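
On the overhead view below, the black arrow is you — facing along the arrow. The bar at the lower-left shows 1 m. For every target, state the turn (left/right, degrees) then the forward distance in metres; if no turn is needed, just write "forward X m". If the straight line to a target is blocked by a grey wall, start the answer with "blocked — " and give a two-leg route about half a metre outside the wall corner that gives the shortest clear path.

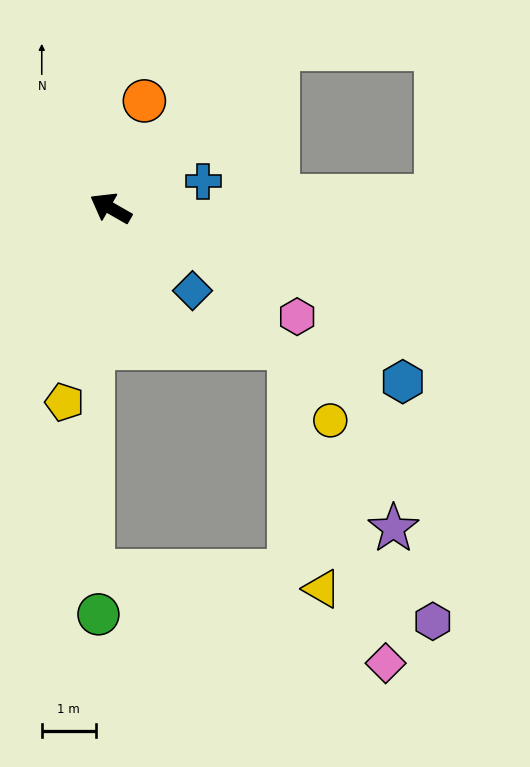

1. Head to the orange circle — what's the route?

turn right 78°, forward 2.1 m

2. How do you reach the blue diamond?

turn left 165°, forward 2.2 m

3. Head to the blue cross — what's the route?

turn right 134°, forward 1.8 m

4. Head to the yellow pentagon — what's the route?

turn left 106°, forward 3.7 m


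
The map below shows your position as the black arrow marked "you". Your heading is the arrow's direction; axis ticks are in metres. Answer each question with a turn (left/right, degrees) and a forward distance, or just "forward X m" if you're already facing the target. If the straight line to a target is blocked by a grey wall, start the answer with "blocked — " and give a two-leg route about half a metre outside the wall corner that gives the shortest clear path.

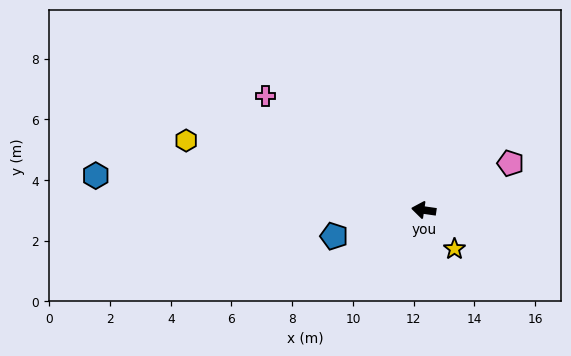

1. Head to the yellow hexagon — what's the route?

turn right 8°, forward 8.2 m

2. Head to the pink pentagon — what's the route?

turn right 143°, forward 3.2 m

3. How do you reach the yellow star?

turn left 136°, forward 1.6 m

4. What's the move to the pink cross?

turn right 28°, forward 6.4 m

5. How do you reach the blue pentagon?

turn left 24°, forward 3.1 m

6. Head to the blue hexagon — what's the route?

turn left 2°, forward 10.9 m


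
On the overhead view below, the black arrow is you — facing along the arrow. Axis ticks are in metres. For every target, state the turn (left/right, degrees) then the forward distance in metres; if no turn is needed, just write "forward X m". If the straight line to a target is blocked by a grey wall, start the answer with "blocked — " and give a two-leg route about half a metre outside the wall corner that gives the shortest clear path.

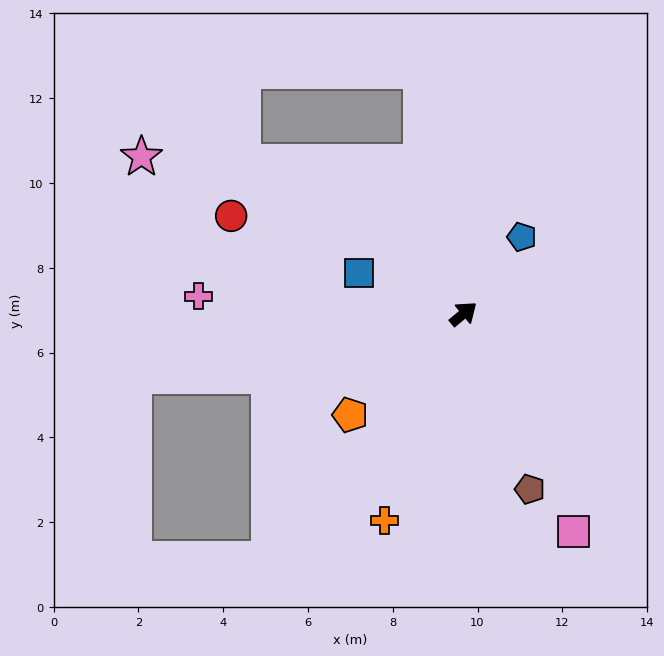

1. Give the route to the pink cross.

turn left 137°, forward 6.3 m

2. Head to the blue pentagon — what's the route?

turn left 13°, forward 2.3 m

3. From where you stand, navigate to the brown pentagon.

turn right 109°, forward 4.4 m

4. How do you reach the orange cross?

turn right 151°, forward 5.2 m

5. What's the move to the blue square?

turn left 119°, forward 2.6 m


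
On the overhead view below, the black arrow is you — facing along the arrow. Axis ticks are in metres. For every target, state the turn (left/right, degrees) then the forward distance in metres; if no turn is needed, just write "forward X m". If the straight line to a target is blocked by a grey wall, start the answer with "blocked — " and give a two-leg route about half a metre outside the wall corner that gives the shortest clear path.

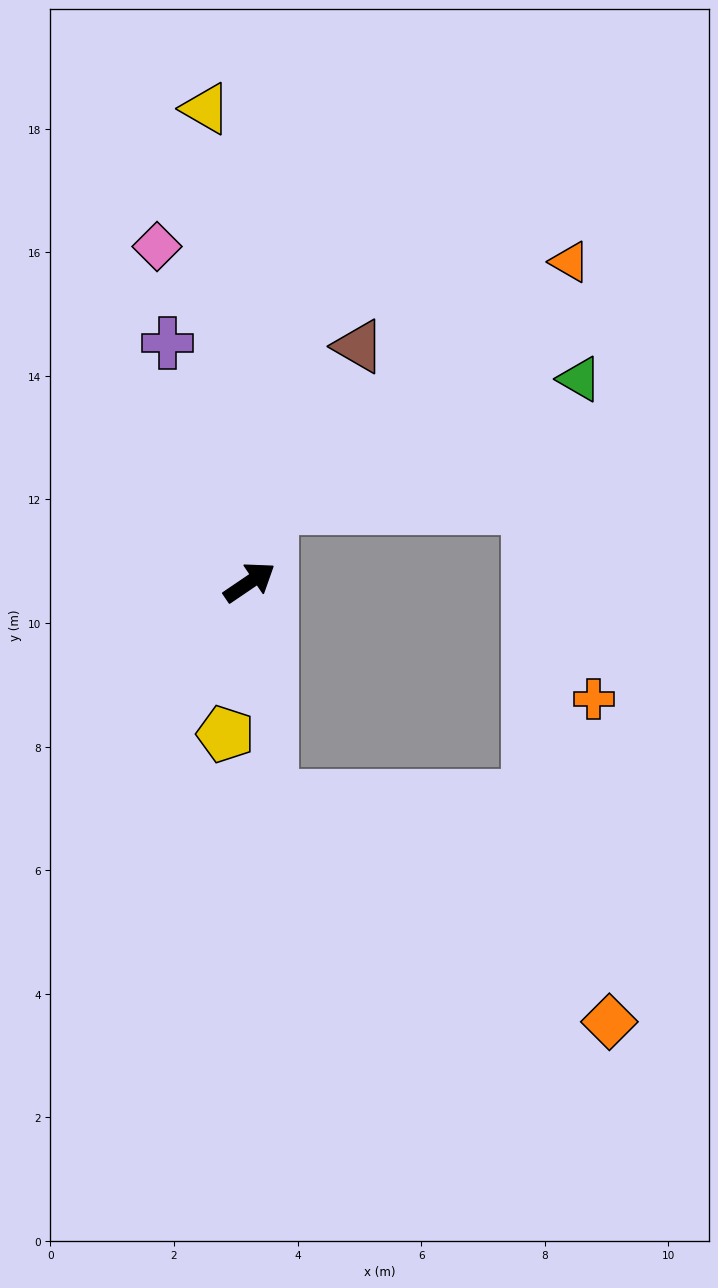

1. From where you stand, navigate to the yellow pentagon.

turn right 133°, forward 2.5 m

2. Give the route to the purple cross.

turn left 75°, forward 4.1 m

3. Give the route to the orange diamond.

blocked — turn right 118°, forward 3.5 m, then turn left 50°, forward 6.6 m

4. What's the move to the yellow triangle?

turn left 61°, forward 7.7 m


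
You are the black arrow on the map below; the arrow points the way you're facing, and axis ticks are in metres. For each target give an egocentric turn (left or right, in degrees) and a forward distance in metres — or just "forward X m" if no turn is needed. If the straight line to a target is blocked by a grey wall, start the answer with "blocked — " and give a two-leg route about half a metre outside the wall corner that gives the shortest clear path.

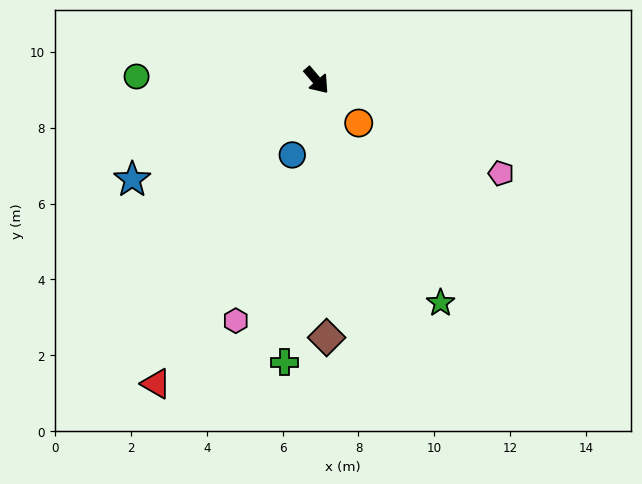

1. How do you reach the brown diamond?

turn right 38°, forward 6.8 m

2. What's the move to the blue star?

turn right 102°, forward 5.5 m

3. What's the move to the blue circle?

turn right 59°, forward 2.1 m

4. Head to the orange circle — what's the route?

turn left 4°, forward 1.6 m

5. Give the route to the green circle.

turn right 132°, forward 4.7 m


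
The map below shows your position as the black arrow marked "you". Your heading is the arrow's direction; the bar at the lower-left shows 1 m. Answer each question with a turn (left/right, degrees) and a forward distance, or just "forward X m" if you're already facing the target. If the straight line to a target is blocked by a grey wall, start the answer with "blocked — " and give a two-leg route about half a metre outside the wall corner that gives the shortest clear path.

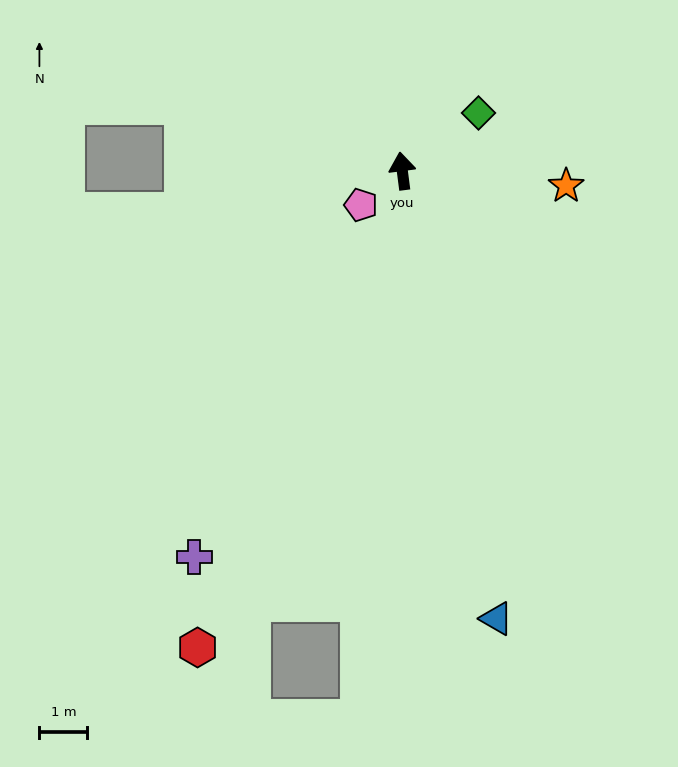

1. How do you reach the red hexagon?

turn left 149°, forward 10.8 m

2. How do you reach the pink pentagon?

turn left 122°, forward 1.1 m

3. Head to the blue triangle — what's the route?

turn right 175°, forward 9.5 m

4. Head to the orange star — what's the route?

turn right 103°, forward 3.4 m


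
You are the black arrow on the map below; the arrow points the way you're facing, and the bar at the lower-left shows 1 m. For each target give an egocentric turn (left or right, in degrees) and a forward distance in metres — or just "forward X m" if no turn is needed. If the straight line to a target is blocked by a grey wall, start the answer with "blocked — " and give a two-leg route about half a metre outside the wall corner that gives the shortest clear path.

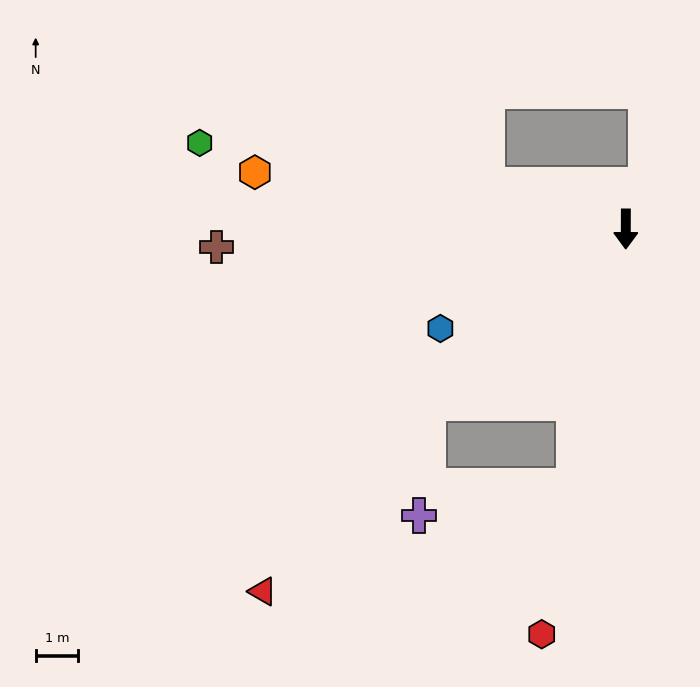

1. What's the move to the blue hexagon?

turn right 62°, forward 5.0 m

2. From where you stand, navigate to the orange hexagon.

turn right 99°, forward 8.9 m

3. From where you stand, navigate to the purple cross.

blocked — turn right 48°, forward 6.2 m, then turn left 44°, forward 2.7 m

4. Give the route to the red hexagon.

turn right 12°, forward 9.8 m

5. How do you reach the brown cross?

turn right 87°, forward 9.7 m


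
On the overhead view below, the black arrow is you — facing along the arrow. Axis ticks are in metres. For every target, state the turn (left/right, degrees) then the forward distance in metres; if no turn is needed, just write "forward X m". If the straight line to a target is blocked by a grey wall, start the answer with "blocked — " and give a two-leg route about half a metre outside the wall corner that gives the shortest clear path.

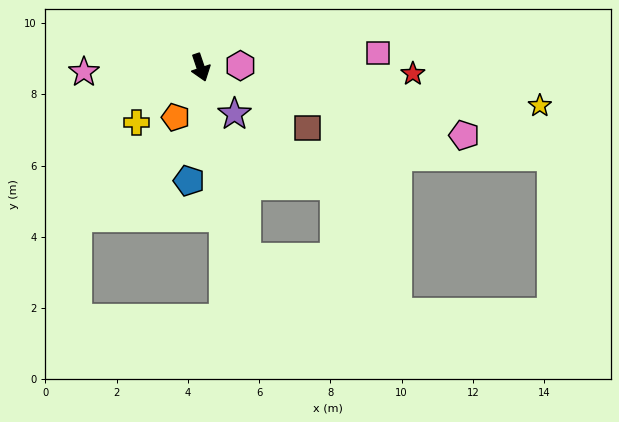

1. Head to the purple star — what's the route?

turn left 17°, forward 1.6 m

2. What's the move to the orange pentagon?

turn right 45°, forward 1.6 m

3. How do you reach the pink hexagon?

turn left 74°, forward 1.1 m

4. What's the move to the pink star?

turn right 106°, forward 3.3 m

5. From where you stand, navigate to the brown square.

turn left 42°, forward 3.4 m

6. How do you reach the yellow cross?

turn right 68°, forward 2.4 m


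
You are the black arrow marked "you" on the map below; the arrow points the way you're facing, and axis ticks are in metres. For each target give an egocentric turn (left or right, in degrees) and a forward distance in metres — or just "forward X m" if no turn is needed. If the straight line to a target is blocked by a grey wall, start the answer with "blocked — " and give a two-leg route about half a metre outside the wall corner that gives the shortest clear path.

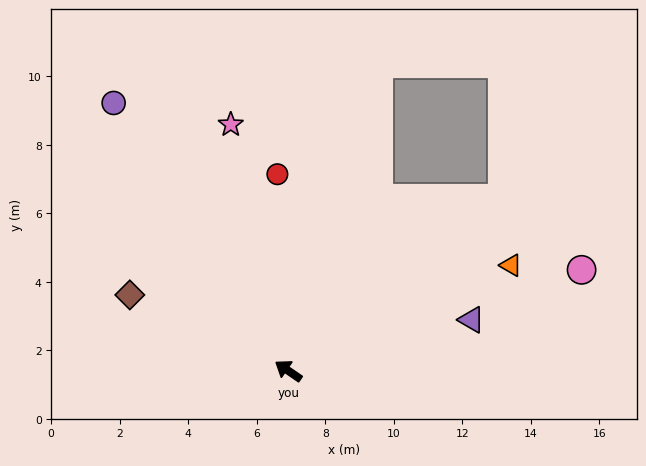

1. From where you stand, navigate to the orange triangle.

turn right 120°, forward 7.2 m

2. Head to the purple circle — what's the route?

turn right 22°, forward 9.3 m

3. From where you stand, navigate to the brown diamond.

turn left 9°, forward 5.1 m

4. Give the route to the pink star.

turn right 42°, forward 7.4 m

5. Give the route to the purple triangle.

turn right 130°, forward 5.5 m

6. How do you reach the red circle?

turn right 52°, forward 5.7 m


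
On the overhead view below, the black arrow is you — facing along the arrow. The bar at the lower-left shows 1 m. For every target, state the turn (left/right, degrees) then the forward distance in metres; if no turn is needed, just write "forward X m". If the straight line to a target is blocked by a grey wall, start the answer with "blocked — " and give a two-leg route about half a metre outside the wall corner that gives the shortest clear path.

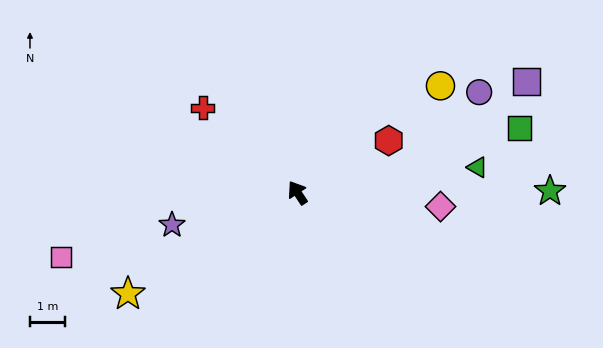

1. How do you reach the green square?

turn right 107°, forward 6.6 m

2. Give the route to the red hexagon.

turn right 94°, forward 3.0 m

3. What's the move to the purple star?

turn left 71°, forward 3.7 m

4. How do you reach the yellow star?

turn left 87°, forward 5.6 m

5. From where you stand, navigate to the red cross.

turn left 15°, forward 3.6 m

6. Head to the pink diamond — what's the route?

turn right 129°, forward 4.1 m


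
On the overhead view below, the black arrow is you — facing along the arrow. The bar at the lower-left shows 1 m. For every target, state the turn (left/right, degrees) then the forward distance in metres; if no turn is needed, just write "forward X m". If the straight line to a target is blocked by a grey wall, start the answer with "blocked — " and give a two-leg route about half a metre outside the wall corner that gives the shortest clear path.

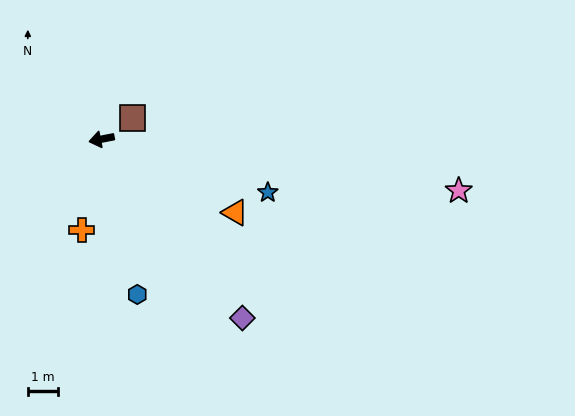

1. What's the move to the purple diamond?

turn left 117°, forward 7.6 m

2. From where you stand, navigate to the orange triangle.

turn left 140°, forward 5.1 m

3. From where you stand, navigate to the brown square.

turn right 157°, forward 1.2 m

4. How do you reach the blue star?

turn left 151°, forward 5.8 m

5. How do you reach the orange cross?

turn left 67°, forward 3.1 m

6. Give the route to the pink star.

turn left 161°, forward 12.0 m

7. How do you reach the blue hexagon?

turn left 92°, forward 5.3 m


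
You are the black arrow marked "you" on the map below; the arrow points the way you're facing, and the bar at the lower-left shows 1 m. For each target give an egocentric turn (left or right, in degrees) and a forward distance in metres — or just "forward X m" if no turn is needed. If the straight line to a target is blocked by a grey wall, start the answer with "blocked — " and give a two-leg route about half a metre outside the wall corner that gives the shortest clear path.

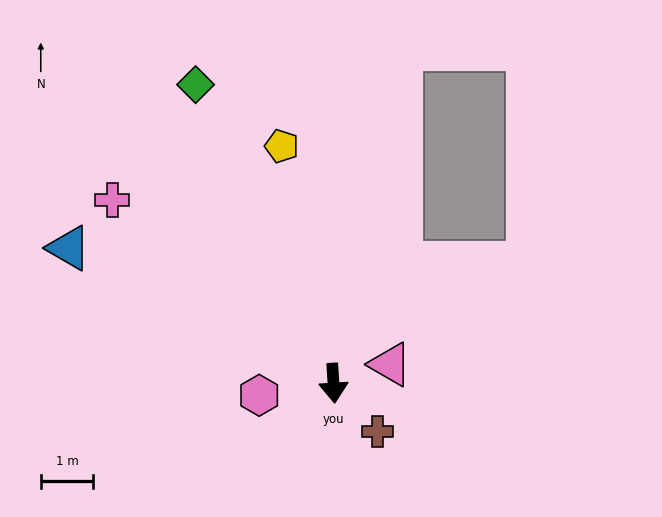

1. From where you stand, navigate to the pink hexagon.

turn right 84°, forward 1.4 m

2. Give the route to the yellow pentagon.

turn right 171°, forward 4.6 m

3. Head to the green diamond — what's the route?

turn right 159°, forward 6.3 m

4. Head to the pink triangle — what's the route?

turn left 105°, forward 1.1 m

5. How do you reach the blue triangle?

turn right 121°, forward 5.7 m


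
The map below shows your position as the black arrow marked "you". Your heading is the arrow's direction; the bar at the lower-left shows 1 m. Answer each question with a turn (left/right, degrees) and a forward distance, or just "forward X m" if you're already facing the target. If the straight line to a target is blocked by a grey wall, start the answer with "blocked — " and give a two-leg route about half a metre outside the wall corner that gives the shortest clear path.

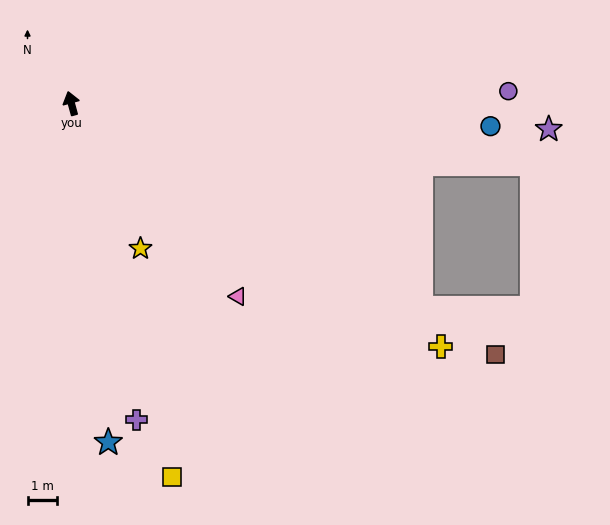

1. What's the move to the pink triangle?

turn right 154°, forward 8.5 m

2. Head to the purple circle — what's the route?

turn right 104°, forward 14.6 m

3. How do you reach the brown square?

turn right 136°, forward 16.4 m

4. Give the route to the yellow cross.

turn right 139°, forward 14.8 m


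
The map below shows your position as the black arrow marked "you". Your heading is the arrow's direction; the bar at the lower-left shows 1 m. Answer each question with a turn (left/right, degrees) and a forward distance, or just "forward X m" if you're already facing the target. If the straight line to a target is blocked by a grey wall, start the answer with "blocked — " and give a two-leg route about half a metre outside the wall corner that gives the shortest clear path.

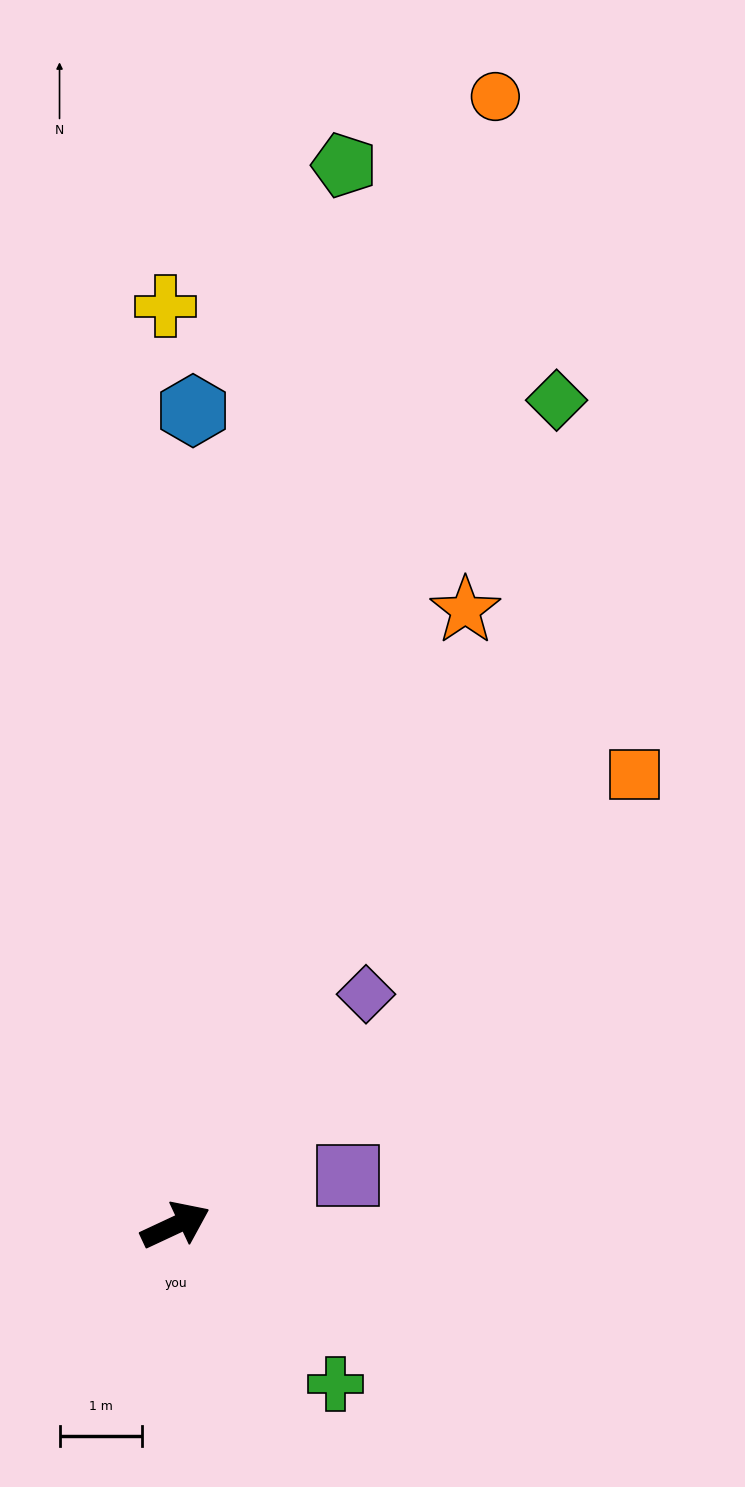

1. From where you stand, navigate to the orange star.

turn left 40°, forward 8.2 m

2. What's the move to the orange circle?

turn left 49°, forward 14.2 m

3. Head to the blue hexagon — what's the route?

turn left 64°, forward 9.8 m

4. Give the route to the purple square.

turn right 9°, forward 2.2 m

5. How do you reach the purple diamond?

turn left 25°, forward 3.6 m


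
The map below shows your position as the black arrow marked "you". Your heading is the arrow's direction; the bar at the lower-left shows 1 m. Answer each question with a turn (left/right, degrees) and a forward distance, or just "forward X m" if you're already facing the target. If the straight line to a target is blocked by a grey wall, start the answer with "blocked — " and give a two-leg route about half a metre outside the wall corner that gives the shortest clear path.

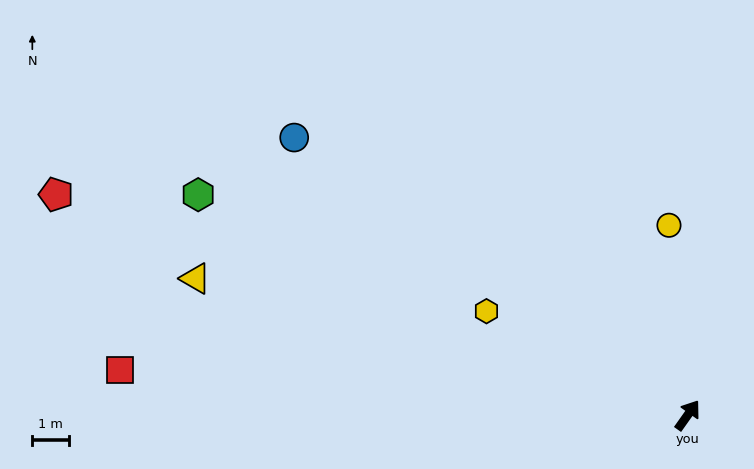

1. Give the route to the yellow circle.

turn left 41°, forward 5.2 m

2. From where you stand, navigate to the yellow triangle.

turn left 110°, forward 13.9 m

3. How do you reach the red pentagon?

turn left 106°, forward 18.2 m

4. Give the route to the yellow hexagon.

turn left 98°, forward 6.2 m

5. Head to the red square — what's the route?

turn left 121°, forward 15.5 m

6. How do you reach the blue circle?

turn left 90°, forward 13.1 m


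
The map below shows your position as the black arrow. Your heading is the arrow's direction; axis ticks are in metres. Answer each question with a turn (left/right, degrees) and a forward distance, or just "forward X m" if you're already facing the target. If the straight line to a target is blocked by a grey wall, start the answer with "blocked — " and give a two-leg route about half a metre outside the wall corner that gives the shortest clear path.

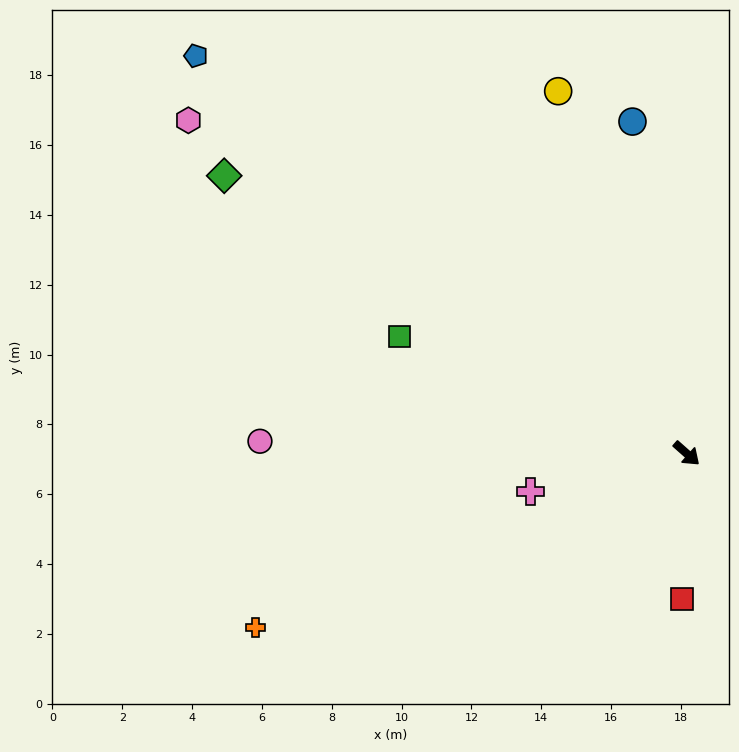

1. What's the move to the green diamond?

turn right 169°, forward 15.5 m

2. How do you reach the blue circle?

turn left 141°, forward 9.6 m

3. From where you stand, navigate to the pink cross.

turn right 125°, forward 4.6 m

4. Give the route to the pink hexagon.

turn right 172°, forward 17.2 m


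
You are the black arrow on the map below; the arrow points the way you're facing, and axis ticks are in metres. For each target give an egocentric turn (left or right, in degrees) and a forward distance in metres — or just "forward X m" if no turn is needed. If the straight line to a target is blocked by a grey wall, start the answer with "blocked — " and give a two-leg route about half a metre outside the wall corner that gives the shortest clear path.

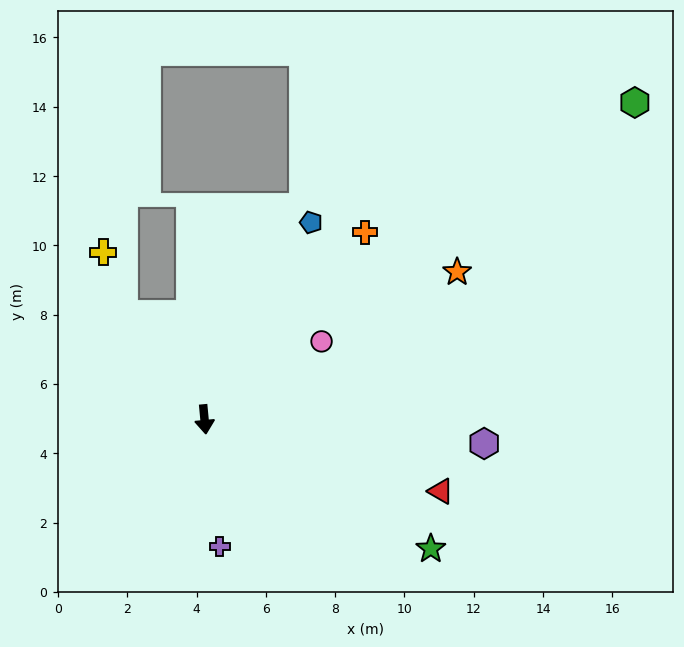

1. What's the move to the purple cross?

forward 3.7 m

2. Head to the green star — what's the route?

turn left 55°, forward 7.5 m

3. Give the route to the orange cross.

turn left 134°, forward 7.1 m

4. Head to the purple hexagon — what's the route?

turn left 80°, forward 8.1 m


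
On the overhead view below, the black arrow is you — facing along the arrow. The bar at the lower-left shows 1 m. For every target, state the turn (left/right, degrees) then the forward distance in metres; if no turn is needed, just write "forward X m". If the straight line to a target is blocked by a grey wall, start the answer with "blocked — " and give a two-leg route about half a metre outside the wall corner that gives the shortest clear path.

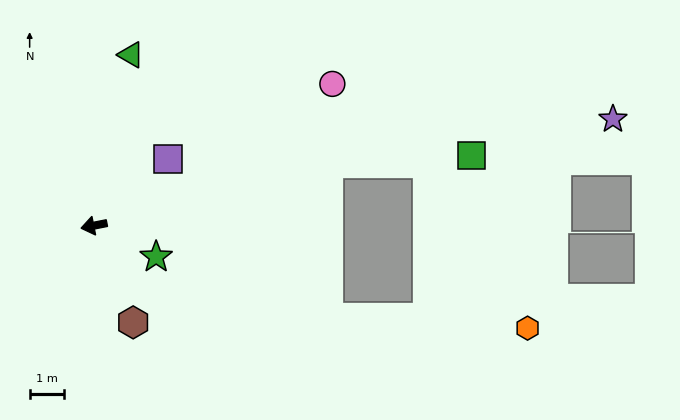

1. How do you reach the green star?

turn left 142°, forward 2.0 m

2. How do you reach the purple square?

turn right 149°, forward 2.9 m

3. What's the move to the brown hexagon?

turn left 101°, forward 3.1 m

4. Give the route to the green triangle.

turn right 113°, forward 5.1 m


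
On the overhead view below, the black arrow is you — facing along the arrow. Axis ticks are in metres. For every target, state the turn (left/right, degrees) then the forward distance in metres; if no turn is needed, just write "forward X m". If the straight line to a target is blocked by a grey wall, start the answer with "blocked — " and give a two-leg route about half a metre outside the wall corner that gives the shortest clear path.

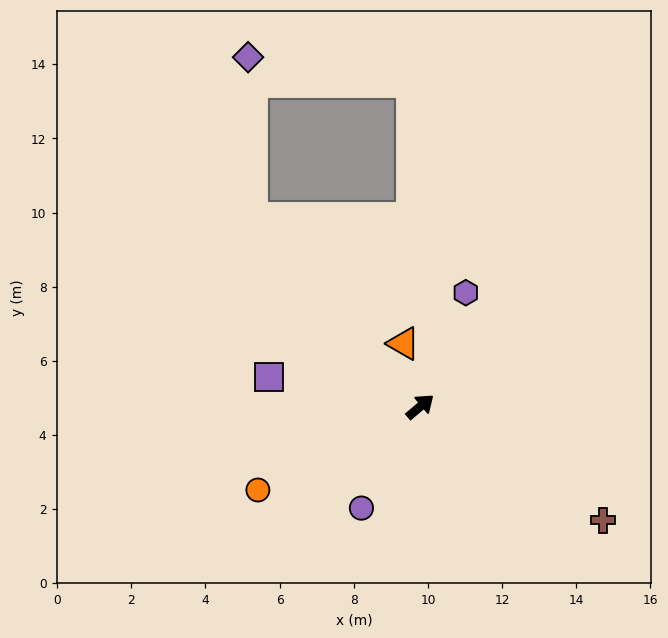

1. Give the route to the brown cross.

turn right 72°, forward 5.8 m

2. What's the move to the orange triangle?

turn left 65°, forward 1.8 m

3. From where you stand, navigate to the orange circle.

turn left 167°, forward 4.9 m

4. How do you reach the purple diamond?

blocked — turn left 91°, forward 6.8 m, then turn right 40°, forward 4.3 m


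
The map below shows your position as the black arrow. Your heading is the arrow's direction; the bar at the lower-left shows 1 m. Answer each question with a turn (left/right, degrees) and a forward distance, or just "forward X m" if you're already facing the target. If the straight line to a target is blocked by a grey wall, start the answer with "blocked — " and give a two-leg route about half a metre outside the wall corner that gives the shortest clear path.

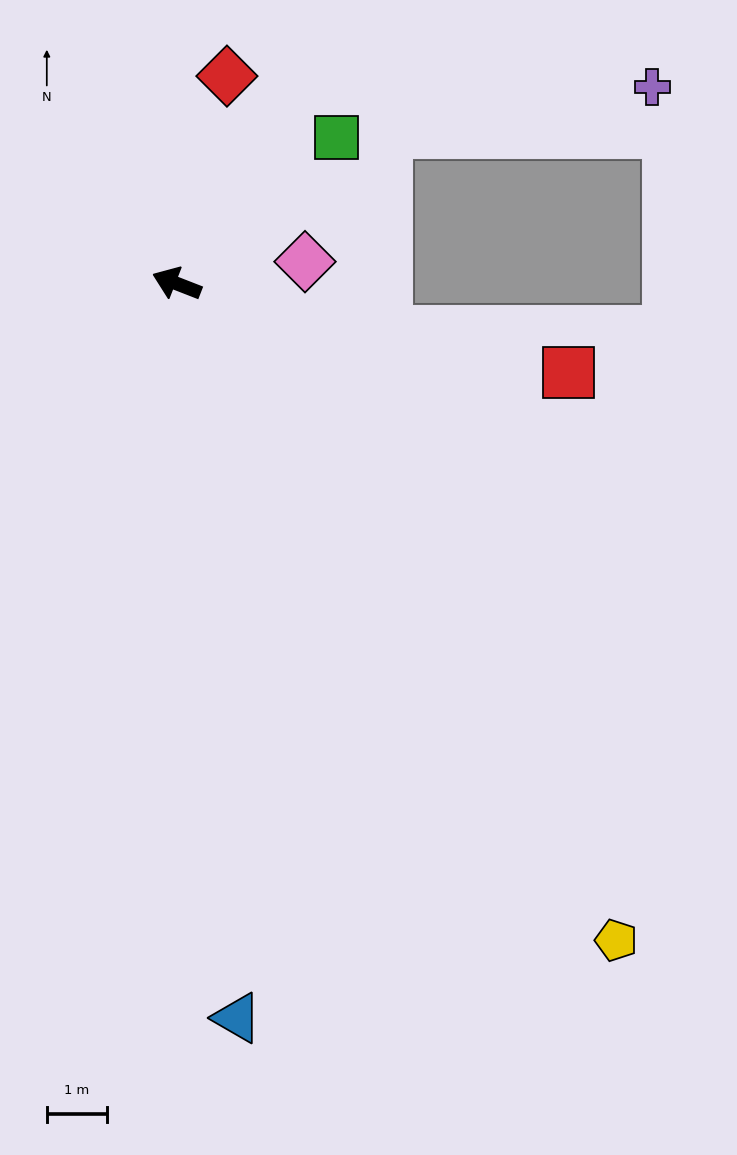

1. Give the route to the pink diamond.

turn right 149°, forward 2.1 m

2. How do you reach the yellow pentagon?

turn left 145°, forward 13.0 m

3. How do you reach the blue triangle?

turn left 116°, forward 12.2 m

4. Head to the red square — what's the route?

turn right 171°, forward 6.6 m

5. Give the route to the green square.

turn right 116°, forward 3.6 m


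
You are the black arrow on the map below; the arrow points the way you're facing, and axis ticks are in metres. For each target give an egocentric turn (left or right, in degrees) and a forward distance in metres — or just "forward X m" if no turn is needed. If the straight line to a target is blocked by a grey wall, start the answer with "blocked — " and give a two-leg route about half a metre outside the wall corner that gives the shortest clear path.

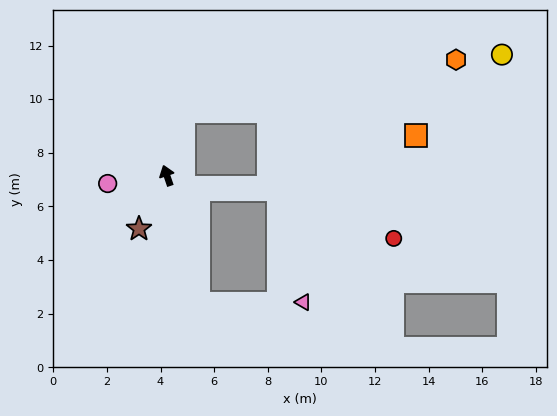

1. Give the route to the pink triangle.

blocked — turn left 175°, forward 4.9 m, then turn left 77°, forward 3.9 m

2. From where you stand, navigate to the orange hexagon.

blocked — turn right 34°, forward 2.4 m, then turn right 64°, forward 10.3 m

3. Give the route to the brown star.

turn left 134°, forward 2.2 m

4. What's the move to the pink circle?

turn left 79°, forward 2.2 m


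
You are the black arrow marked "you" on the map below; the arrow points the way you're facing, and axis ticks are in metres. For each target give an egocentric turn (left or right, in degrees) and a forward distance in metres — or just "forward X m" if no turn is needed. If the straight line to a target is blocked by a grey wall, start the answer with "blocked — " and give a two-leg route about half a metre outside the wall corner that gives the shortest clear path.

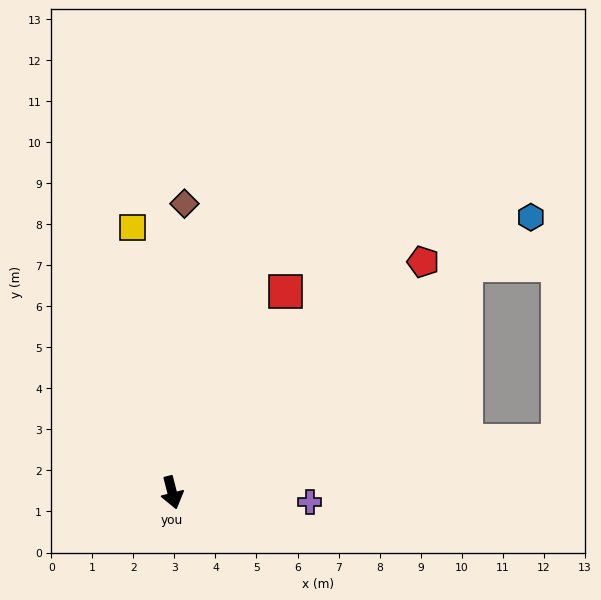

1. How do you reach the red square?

turn left 136°, forward 5.6 m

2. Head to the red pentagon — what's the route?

turn left 118°, forward 8.3 m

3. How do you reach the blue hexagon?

turn left 113°, forward 11.0 m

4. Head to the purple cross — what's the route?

turn left 72°, forward 3.4 m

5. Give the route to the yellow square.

turn left 174°, forward 6.5 m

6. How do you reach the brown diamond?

turn left 163°, forward 7.0 m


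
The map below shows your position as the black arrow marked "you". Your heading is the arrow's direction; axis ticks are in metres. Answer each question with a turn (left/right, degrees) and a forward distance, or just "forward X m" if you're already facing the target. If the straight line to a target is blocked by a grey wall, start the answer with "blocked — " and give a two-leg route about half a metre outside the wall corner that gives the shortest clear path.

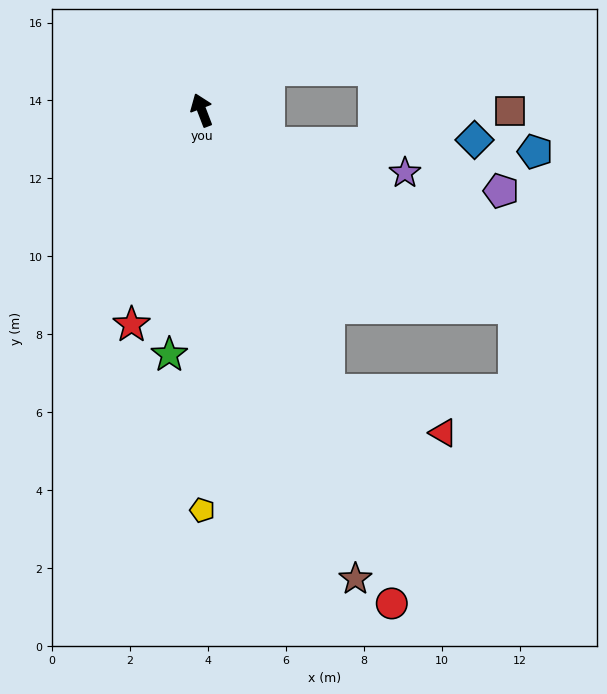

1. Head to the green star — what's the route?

turn left 152°, forward 6.3 m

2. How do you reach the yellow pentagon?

turn left 159°, forward 10.3 m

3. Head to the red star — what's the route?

turn left 141°, forward 5.8 m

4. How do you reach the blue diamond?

blocked — turn right 138°, forward 1.9 m, then turn left 28°, forward 5.3 m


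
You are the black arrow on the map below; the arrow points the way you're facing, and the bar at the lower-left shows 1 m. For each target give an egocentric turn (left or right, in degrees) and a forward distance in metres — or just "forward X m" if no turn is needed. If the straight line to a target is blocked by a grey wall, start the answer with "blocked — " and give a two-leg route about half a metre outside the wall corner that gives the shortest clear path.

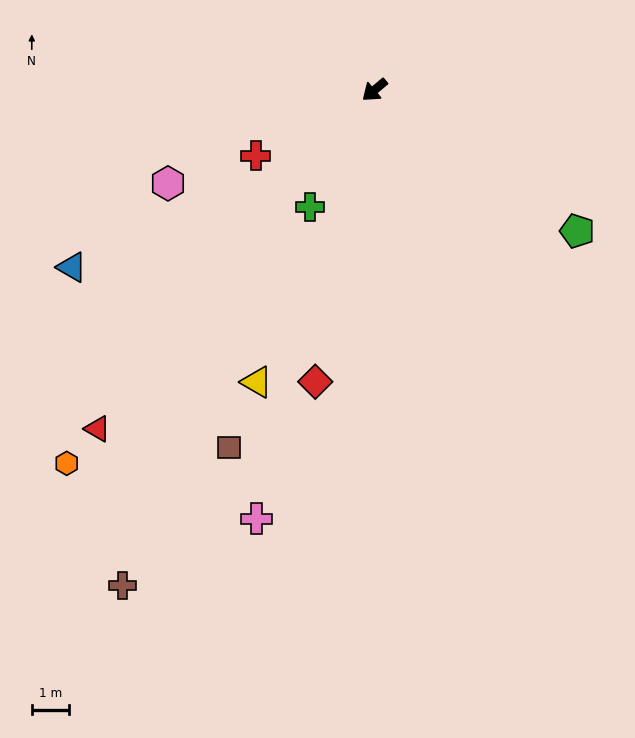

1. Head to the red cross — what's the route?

turn right 11°, forward 3.7 m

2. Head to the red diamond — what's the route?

turn left 39°, forward 8.1 m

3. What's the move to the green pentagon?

turn left 105°, forward 6.7 m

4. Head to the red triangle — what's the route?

turn left 11°, forward 11.9 m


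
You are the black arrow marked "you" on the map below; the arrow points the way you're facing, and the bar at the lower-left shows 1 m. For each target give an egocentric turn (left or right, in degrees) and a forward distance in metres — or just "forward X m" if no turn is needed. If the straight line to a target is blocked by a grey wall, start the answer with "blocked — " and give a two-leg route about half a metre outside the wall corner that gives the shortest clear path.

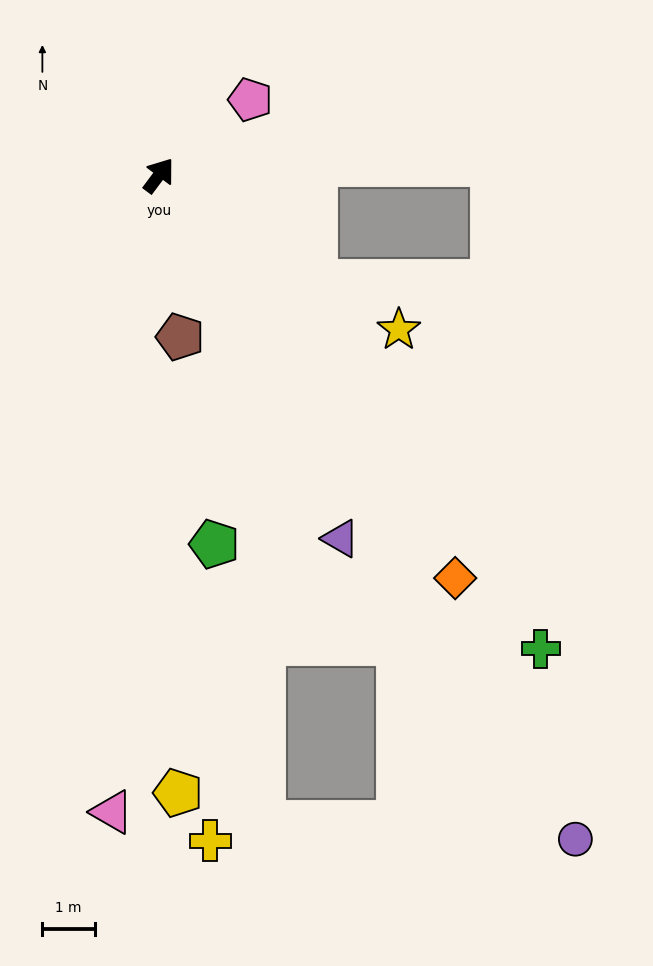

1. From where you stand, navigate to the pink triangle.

turn right 147°, forward 12.2 m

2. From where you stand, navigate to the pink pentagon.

turn right 14°, forward 2.3 m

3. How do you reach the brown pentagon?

turn right 136°, forward 3.1 m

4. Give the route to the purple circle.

turn right 111°, forward 15.0 m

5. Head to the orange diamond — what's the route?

turn right 107°, forward 9.5 m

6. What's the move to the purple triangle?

turn right 117°, forward 7.7 m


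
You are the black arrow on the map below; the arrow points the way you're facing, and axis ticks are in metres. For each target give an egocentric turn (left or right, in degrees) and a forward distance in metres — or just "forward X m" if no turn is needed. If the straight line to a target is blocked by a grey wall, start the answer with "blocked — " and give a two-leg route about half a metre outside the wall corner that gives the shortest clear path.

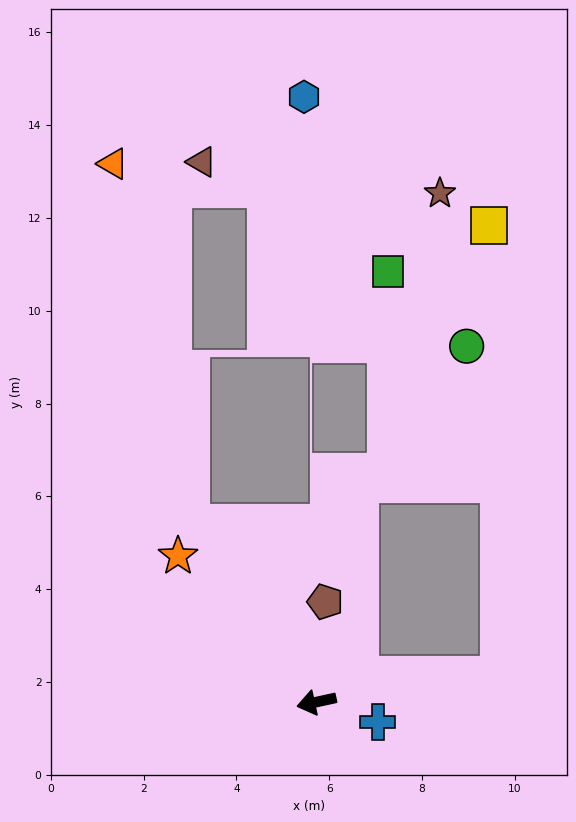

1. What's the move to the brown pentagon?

turn right 107°, forward 2.2 m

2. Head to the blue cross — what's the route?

turn left 150°, forward 1.4 m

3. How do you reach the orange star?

turn right 59°, forward 4.3 m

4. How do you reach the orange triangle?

blocked — turn right 67°, forward 4.7 m, then turn right 23°, forward 7.9 m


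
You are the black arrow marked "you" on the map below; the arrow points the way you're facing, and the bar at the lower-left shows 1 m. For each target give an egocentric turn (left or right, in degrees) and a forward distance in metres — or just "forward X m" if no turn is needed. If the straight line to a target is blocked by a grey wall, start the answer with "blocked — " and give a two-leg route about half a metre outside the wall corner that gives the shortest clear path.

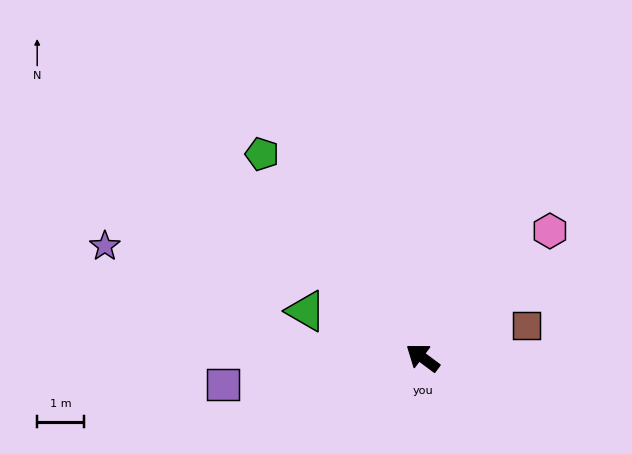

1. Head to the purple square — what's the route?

turn left 44°, forward 4.3 m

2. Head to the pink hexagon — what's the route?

turn right 99°, forward 3.8 m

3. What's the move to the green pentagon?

turn right 15°, forward 5.5 m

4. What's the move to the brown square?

turn right 126°, forward 2.3 m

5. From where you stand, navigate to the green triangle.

turn left 15°, forward 2.7 m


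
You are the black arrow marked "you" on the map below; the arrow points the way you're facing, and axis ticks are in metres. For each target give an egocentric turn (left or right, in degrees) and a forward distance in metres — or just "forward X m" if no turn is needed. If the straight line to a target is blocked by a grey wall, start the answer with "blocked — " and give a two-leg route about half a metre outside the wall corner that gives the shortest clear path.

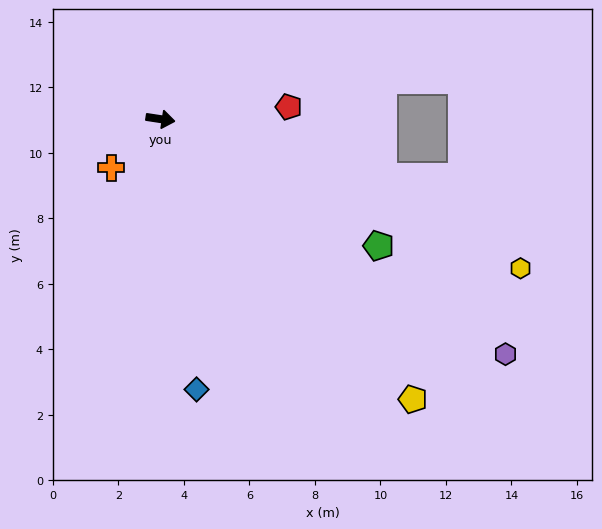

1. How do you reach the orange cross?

turn right 127°, forward 2.1 m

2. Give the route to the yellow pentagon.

turn right 39°, forward 11.5 m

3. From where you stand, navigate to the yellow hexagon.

turn right 14°, forward 11.9 m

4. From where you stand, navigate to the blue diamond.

turn right 74°, forward 8.3 m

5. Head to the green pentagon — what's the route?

turn right 21°, forward 7.7 m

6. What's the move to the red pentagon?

turn left 14°, forward 3.9 m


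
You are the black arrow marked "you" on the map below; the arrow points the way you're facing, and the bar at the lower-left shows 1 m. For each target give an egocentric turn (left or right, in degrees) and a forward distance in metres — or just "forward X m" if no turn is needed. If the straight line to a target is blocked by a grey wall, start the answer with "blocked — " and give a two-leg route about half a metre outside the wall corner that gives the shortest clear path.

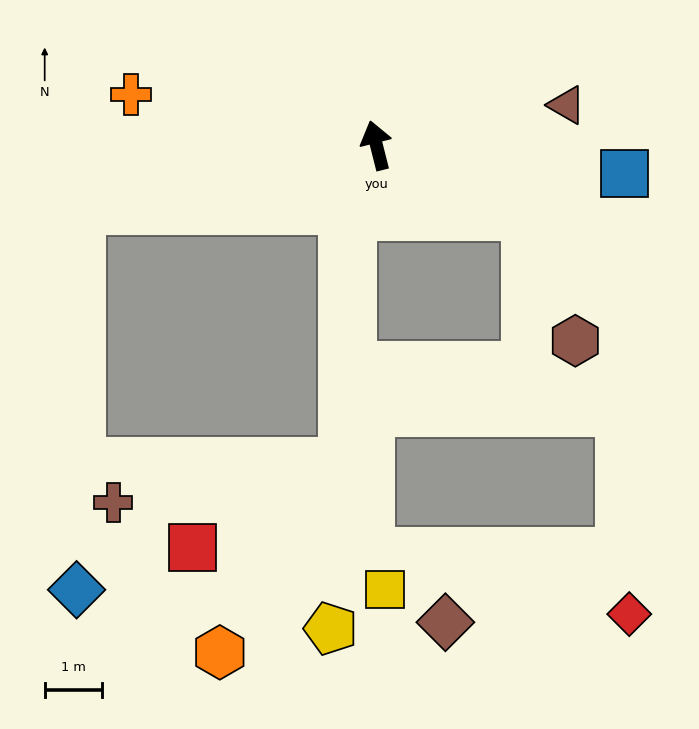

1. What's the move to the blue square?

turn right 111°, forward 4.4 m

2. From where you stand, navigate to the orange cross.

turn left 64°, forward 4.4 m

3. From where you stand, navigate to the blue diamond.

blocked — turn left 88°, forward 5.3 m, then turn left 77°, forward 6.6 m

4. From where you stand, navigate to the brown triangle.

turn right 92°, forward 3.4 m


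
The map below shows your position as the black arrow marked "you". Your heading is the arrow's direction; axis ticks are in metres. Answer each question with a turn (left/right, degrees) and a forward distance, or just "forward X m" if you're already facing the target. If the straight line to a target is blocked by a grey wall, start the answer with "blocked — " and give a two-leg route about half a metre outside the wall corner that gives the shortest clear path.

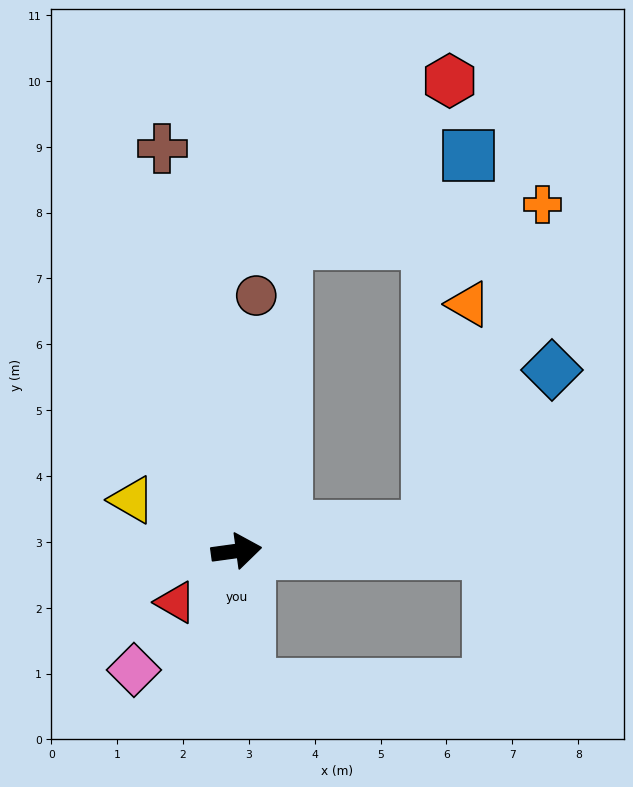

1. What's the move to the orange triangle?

blocked — forward 3.0 m, then turn left 72°, forward 3.5 m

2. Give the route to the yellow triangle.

turn left 146°, forward 1.8 m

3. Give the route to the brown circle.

turn left 78°, forward 3.9 m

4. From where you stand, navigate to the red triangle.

turn right 148°, forward 1.2 m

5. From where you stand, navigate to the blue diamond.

blocked — forward 3.0 m, then turn left 45°, forward 3.0 m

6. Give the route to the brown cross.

turn left 93°, forward 6.2 m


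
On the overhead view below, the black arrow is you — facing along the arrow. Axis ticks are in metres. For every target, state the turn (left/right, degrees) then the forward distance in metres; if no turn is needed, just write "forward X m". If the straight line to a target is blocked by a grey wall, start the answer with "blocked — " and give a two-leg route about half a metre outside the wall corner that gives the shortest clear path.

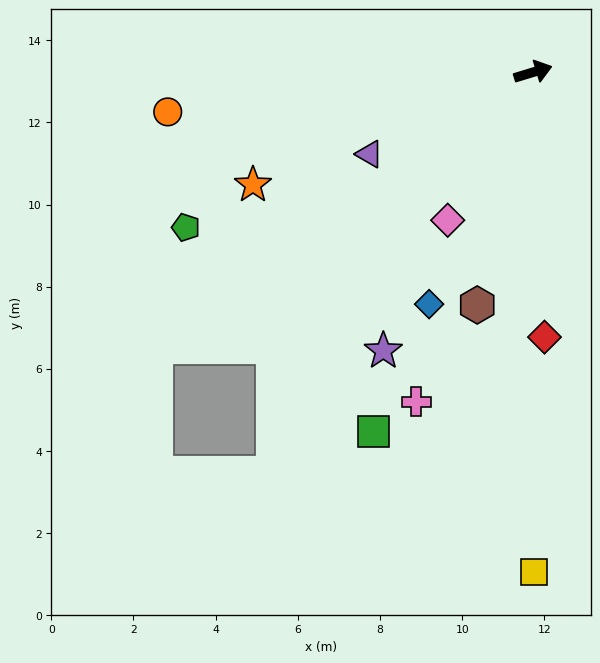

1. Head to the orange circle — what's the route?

turn left 169°, forward 8.9 m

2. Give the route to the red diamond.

turn right 104°, forward 6.5 m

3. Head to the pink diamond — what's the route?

turn right 137°, forward 4.2 m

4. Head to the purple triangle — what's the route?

turn right 170°, forward 4.4 m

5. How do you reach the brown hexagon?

turn right 120°, forward 5.8 m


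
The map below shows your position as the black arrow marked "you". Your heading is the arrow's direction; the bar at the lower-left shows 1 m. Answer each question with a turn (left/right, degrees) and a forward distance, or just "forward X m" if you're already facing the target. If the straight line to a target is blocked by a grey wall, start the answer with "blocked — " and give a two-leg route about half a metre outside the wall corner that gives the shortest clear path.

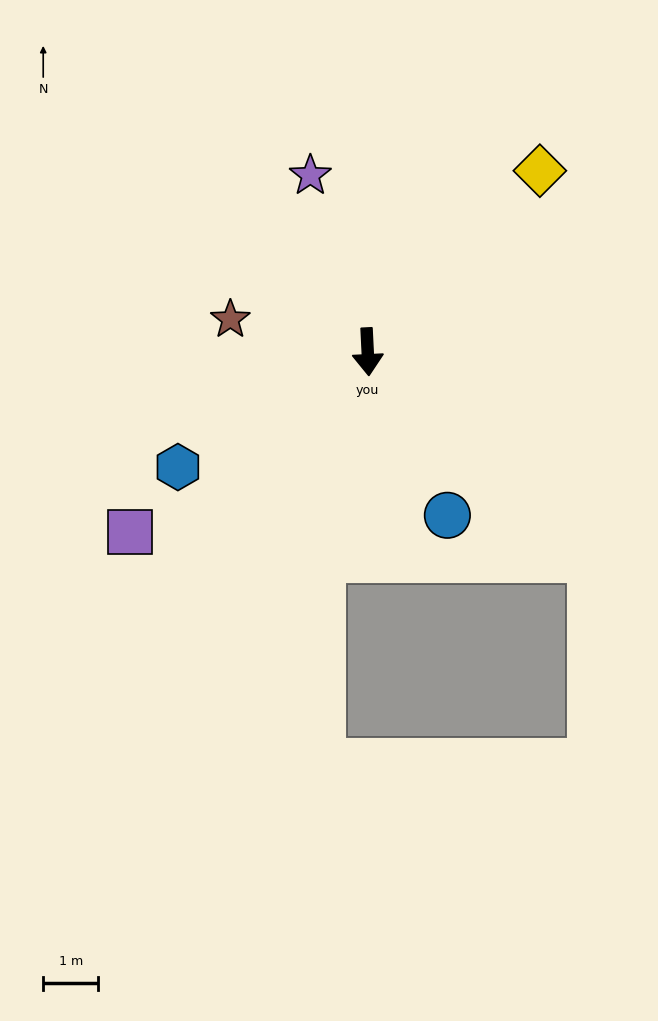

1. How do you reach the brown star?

turn right 106°, forward 2.6 m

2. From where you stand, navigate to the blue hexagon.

turn right 62°, forward 4.0 m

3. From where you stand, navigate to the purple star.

turn right 165°, forward 3.4 m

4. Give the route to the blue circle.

turn left 23°, forward 3.3 m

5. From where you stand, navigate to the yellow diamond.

turn left 134°, forward 4.5 m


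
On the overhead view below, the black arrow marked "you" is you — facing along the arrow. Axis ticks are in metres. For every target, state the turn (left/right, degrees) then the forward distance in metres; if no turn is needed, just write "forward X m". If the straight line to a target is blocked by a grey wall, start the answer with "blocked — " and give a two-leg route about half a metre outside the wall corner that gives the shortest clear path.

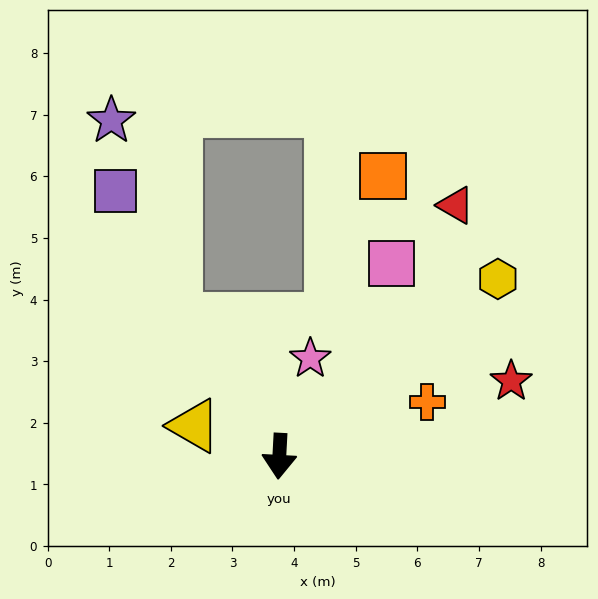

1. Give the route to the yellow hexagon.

turn left 132°, forward 4.6 m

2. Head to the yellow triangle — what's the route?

turn right 107°, forward 1.5 m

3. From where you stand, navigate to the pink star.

turn left 165°, forward 1.7 m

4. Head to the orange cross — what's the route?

turn left 113°, forward 2.6 m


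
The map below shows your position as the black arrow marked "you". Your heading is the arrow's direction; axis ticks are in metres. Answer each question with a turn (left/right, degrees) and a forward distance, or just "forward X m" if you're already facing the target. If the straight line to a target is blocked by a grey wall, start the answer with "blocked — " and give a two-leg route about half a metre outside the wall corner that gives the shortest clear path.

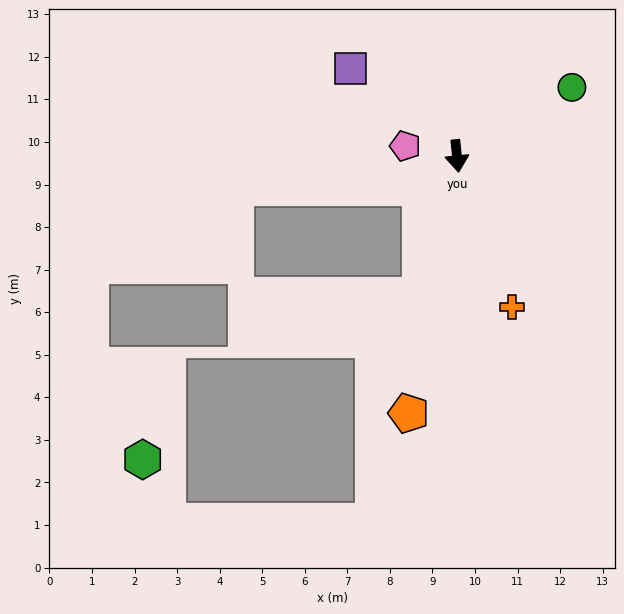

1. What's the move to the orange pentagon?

turn right 16°, forward 6.1 m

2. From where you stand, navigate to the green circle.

turn left 115°, forward 3.1 m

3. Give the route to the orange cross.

turn left 14°, forward 3.8 m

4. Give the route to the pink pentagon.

turn right 107°, forward 1.2 m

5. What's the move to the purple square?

turn right 135°, forward 3.2 m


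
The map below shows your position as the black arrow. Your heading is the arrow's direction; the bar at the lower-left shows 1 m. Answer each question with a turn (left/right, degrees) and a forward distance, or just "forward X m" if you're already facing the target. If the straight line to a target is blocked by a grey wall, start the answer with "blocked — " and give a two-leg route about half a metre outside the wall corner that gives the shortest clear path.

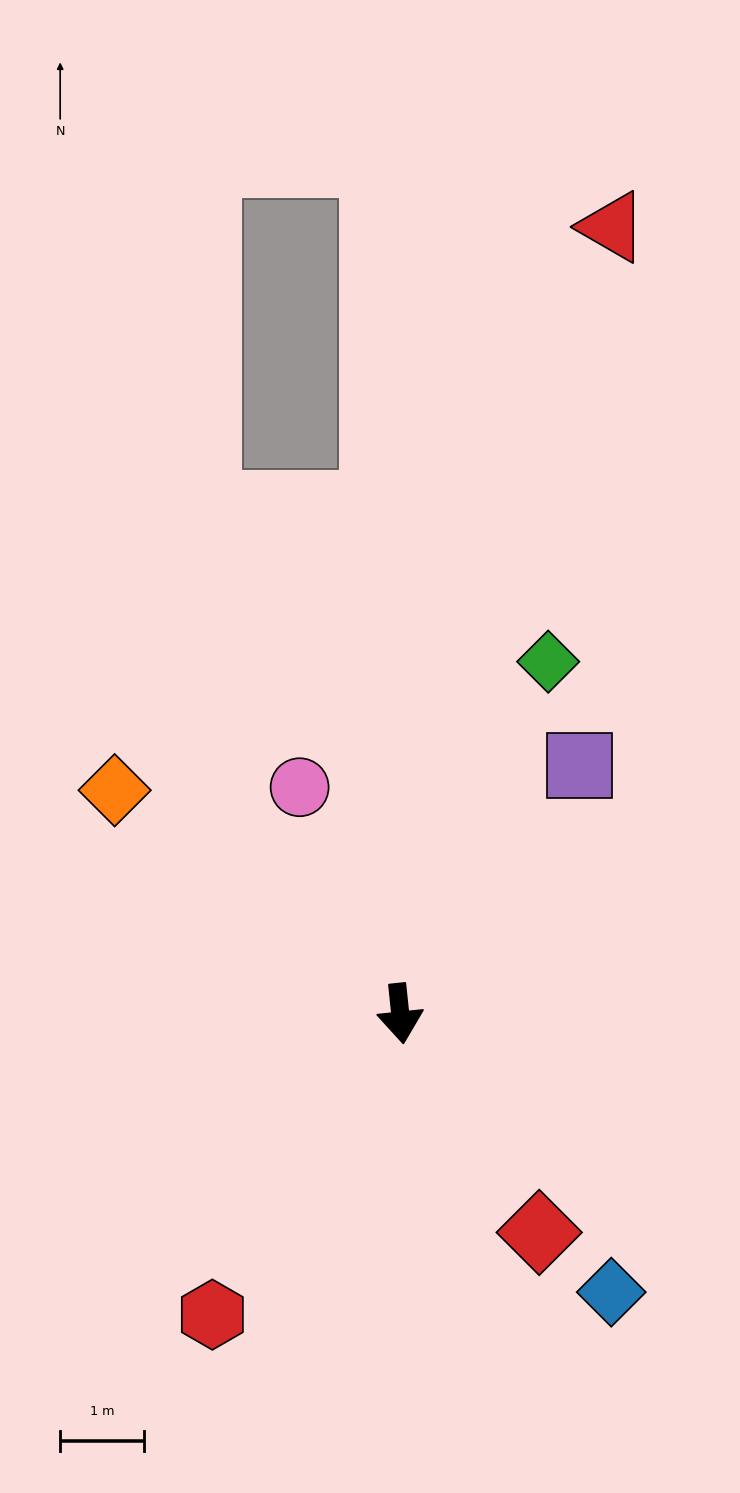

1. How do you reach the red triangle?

turn left 159°, forward 9.8 m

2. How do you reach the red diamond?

turn left 26°, forward 3.1 m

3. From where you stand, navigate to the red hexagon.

turn right 38°, forward 4.3 m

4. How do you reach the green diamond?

turn left 151°, forward 4.6 m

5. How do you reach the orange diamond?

turn right 134°, forward 4.3 m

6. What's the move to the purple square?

turn left 138°, forward 3.7 m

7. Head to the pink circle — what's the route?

turn right 162°, forward 3.0 m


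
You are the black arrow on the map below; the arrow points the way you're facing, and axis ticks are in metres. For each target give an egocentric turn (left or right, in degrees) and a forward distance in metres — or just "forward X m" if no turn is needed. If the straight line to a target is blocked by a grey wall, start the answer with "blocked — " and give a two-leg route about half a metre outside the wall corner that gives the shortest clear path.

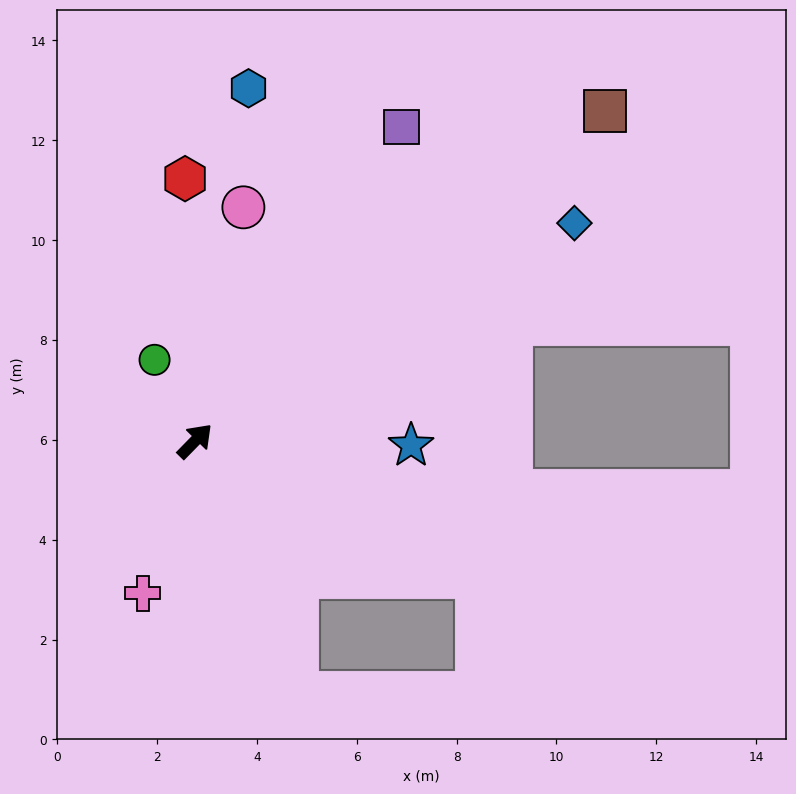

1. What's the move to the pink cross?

turn right 155°, forward 3.2 m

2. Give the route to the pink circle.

turn left 33°, forward 4.8 m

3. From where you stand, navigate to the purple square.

turn left 11°, forward 7.5 m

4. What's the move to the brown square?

turn right 7°, forward 10.5 m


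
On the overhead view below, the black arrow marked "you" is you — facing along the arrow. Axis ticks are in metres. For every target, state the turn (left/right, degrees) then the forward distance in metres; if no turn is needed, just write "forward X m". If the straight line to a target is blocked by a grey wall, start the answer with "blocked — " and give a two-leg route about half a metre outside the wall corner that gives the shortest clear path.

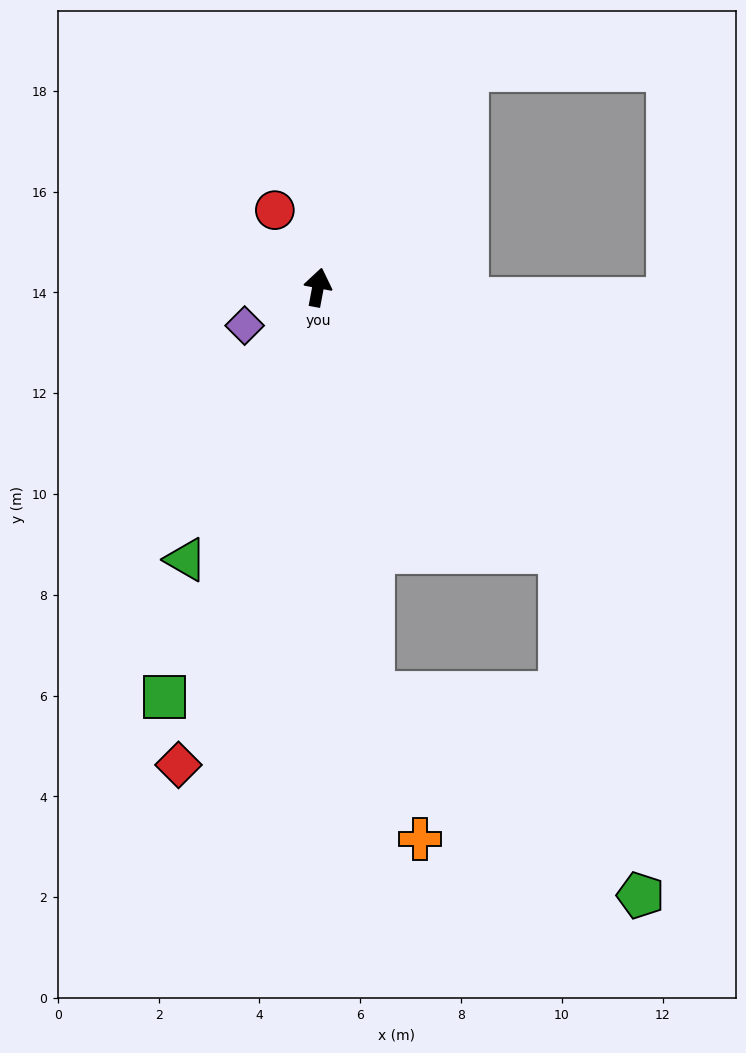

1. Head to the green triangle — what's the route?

turn left 165°, forward 6.0 m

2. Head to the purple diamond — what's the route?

turn left 128°, forward 1.6 m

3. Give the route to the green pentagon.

blocked — turn right 127°, forward 7.1 m, then turn right 29°, forward 7.0 m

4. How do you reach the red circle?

turn left 40°, forward 1.8 m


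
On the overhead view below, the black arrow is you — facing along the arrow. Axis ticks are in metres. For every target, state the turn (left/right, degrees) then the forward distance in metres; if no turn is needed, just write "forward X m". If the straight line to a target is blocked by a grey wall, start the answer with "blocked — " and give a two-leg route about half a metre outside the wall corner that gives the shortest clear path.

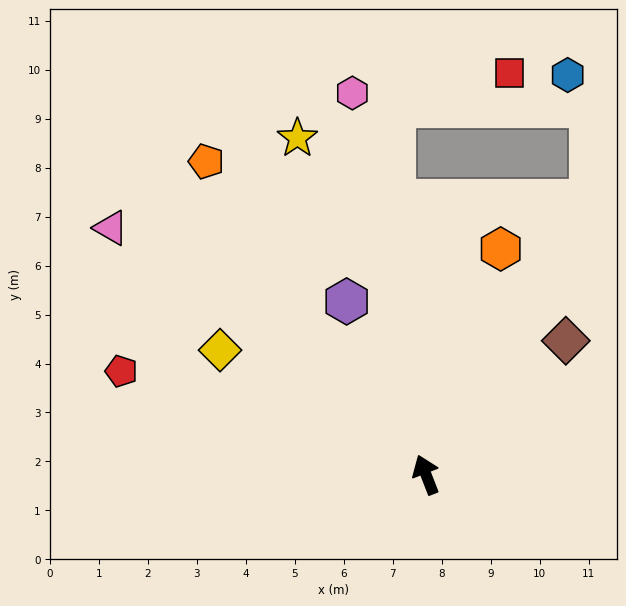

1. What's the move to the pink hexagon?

turn right 10°, forward 7.9 m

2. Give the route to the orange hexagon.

turn right 40°, forward 4.9 m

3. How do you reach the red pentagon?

turn left 50°, forward 6.6 m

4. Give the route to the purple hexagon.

turn left 3°, forward 3.9 m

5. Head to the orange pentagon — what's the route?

turn left 14°, forward 7.8 m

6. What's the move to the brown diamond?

turn right 67°, forward 4.0 m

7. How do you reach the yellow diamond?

turn left 38°, forward 4.9 m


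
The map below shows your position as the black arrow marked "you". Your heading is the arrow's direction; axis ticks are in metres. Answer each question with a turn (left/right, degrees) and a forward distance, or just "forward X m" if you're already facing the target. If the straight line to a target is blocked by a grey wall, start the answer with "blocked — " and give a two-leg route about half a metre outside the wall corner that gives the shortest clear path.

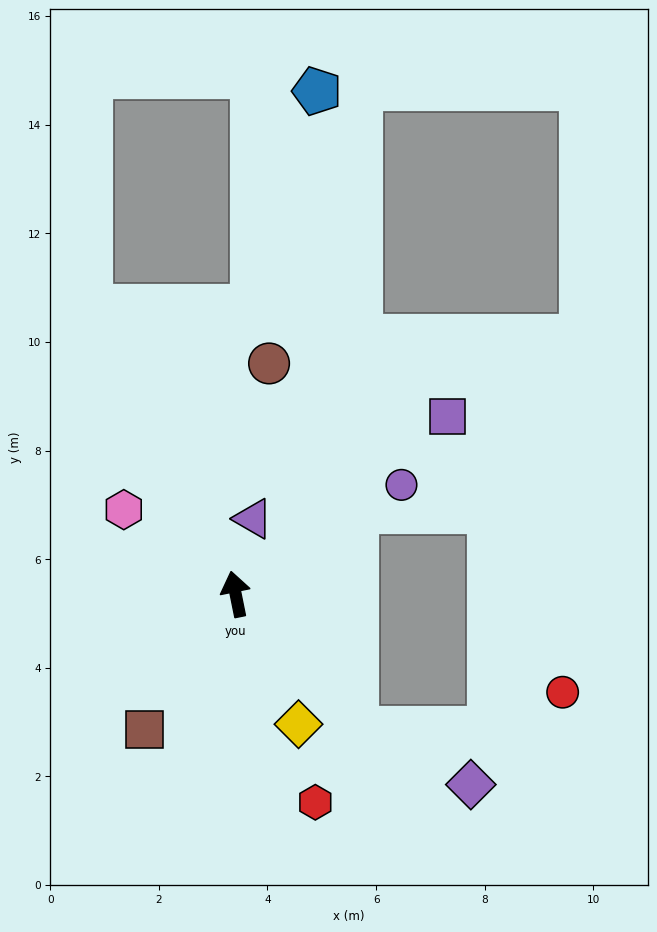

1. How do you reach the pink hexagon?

turn left 42°, forward 2.6 m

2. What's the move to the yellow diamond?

turn right 166°, forward 2.7 m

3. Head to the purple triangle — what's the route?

turn right 24°, forward 1.4 m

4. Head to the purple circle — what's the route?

turn right 68°, forward 3.7 m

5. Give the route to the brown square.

turn left 135°, forward 3.0 m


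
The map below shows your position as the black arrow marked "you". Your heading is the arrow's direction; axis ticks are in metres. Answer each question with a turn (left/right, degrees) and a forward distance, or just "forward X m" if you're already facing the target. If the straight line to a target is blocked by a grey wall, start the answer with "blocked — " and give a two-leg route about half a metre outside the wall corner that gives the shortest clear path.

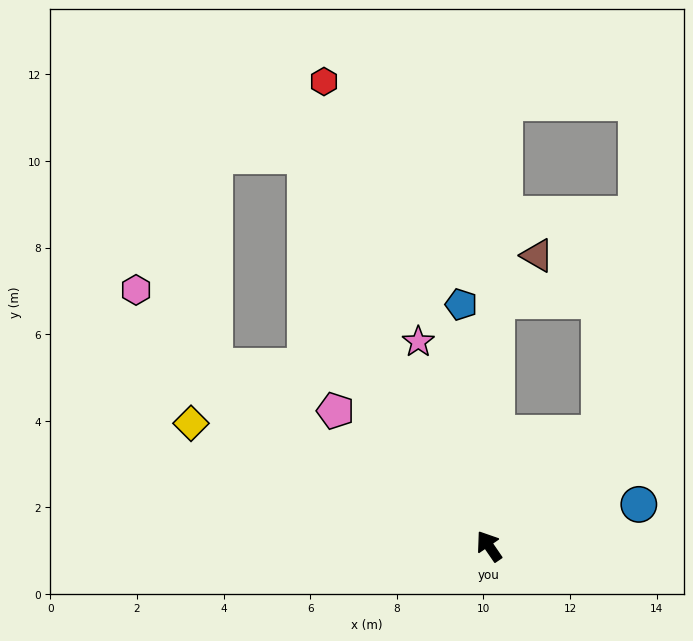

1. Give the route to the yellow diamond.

turn left 33°, forward 7.4 m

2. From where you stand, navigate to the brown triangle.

blocked — turn right 36°, forward 5.7 m, then turn right 41°, forward 1.4 m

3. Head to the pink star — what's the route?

turn right 15°, forward 5.0 m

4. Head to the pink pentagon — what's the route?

turn left 14°, forward 4.7 m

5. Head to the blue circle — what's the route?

turn right 109°, forward 3.6 m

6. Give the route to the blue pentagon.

turn right 28°, forward 5.6 m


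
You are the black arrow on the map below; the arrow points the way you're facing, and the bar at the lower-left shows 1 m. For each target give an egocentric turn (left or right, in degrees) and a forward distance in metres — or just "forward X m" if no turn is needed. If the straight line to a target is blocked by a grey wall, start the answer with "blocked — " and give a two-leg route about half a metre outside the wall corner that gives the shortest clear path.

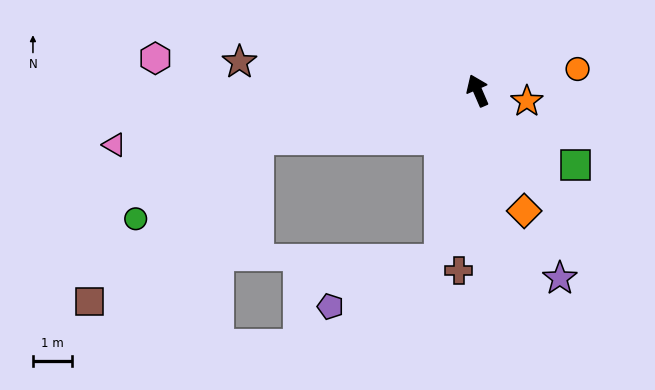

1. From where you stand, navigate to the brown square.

blocked — turn left 79°, forward 5.7 m, then turn left 32°, forward 6.0 m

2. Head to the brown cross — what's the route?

turn left 151°, forward 4.6 m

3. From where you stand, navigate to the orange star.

turn right 126°, forward 1.3 m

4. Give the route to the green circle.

blocked — turn left 79°, forward 5.7 m, then turn left 21°, forward 3.7 m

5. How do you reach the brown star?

turn left 60°, forward 6.1 m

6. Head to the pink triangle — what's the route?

turn left 75°, forward 9.4 m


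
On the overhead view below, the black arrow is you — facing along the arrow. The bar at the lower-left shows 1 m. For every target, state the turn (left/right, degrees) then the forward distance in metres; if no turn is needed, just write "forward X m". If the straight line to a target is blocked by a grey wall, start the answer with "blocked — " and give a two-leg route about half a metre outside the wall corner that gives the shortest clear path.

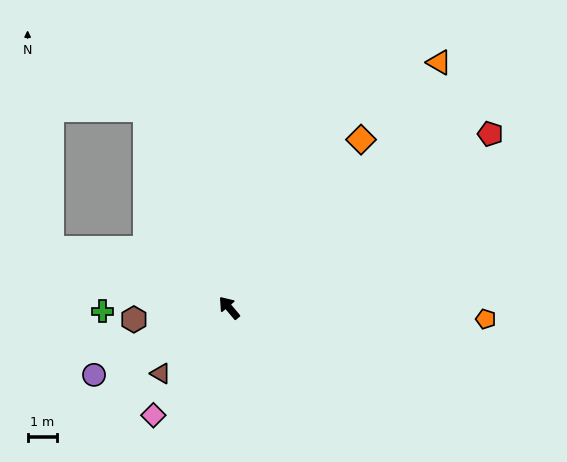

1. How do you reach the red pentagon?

turn right 97°, forward 10.8 m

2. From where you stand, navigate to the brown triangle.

turn left 94°, forward 3.3 m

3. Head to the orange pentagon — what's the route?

turn right 133°, forward 8.8 m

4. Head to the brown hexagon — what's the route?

turn left 57°, forward 3.3 m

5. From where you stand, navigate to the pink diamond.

turn left 105°, forward 4.5 m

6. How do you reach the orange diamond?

turn right 78°, forward 7.3 m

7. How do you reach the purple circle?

turn left 76°, forward 5.2 m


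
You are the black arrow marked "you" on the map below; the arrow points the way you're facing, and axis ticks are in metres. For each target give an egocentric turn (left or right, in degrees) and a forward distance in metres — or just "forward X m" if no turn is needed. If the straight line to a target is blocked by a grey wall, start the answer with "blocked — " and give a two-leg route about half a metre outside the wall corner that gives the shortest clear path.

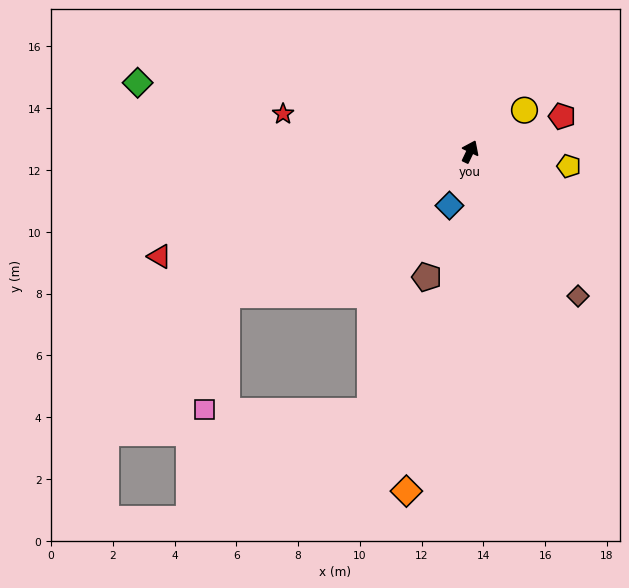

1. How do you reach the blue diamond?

turn right 175°, forward 1.9 m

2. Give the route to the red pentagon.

turn right 44°, forward 3.2 m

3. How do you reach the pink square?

blocked — turn left 146°, forward 9.1 m, then turn left 48°, forward 3.8 m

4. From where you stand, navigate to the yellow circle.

turn right 27°, forward 2.2 m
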